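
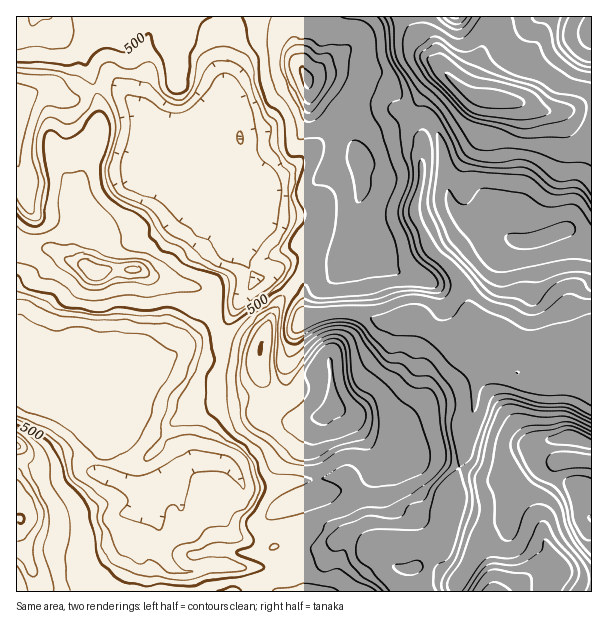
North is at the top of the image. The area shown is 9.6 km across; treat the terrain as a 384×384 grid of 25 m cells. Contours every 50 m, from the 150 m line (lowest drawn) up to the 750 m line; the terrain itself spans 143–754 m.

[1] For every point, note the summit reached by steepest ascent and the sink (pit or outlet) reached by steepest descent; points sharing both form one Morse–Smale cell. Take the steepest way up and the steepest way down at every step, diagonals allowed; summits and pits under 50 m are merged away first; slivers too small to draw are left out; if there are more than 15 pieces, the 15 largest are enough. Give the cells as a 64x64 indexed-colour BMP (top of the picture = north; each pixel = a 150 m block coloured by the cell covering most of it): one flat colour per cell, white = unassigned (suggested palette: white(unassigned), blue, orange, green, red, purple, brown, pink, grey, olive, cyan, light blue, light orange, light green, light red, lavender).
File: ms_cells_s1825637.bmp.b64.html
<image width="64" height="64" href="data:image/bmp;base64,Qk12CAAAAAAAAHYAAAAoAAAAQAAAAEAAAAABAAQAAAAAAAAIAAATCwAAEwsAABAAAAAAAAAA////ALR3HwAOf/8ALKAsACgn1gC9Z5QAS1aMAMJ34wB/f38AIr28AM++FwDox64AeLv/AIrfmACWmP8A1bDFAABmZmZmZmZmZmZmZjMzMzAREREREQAAAAAAAAAAAAAAAGZmZmZmZmZmZmZmMzMzMBEREREQAAAAAAAAAAAAAAAAZmZmZmZmZmYzZmYzMzMwERERERAAAAAAAAAAAAAAAAZmZmZmZmZmYzMzMzMzMzARERERAAAAAAAAAAAAAAAABmZmZmZmZmYzMzMzMzMzAREREREAAAAAAAAAAAAAAABmZmZmZmZmZjMzMzMzMzEREREREREREAAAAAAAAAAAAGZmZmZmZmZmMzMzMzMzMREREREREREREQAAAAAAAAAAZmZmZmZmZmYzMzMzMzMxERERERERERERAAAAAAAAAABmZmZmZmZmYzMzMzMzMzEREREREREREREAAAAAAAAAAGZmZmZmZmZjMzmZMzMzMREREREREREREQAAAAAAAAAAZmZmZmZmZmYzmZkzMzMzMRERERERERERu7u7uwAAAABmZmZmZmZmZjOZkzMzMzMzMwAAERERERG7u7u7sAAAAGZmZmZmaZmZmZkzMzMzMzMwAAABERERERu7u7u7AAAAZmZmZgmZmZmZmTMzMzMzMzAAAAARERERG7u7u7sAAAAAAAAACZmZmZmZMzMzMzMzMAAAABERERERu7u7uwAAAAAAAAAJmZmZmZkzMzMzMzMwAAAAERERERG7u7u7AAAAAAAAAACZmZmZmTMzMzMzMzAAAAEREREREbu7u7sAAAAAAAAACZmZmZmZMzMzMzMzMAAAERERERERu7u7u7u7uwAAAACZmZmZmZkzMzMzMzMzAAARERERERG7u7u7u7u7AAAACZmZmZmZmZMzMzMREREAARERERERERu7u7u7u7sAAJkJmZmZmZmZkzMzMRERERERERERERERG7u7u7u7uwAAmZmZmZmZmZkAAAAAEREREREREREREREbu7u7u7u7AACZmZmZmZmZkAAAAAAAERERERERERERERu7u7u7u7uQAJmZmZmZmZkAAAAAAAARERERERERERERG7u7u7uwAJkJmZmZmZmQAAAAAAAAABERERERERERERERu7sAAAAAmZmZmZmZiAAAAAAAAAAAERERERERERERERG7cAAAAACZmImZmIiIiIgAAAAAAAARERERERERERERzMd3AAAAAJmIiIiIiIiIiIiIAAAAAAERERERERERERzMx3d3AAAAiIiIiIiIiIiIiIiAAAAAAREREREREREczMzHd3d3AACIiIiIiIiIiIiIiFAAAAABERERERERHMzMzHd3d3d3B4iIiIiIiIiIiIiIVQAAAAAREREczMzMzMzHd3d3d3d3iIiIiIiIiIiIiIhVAAAAAMzMzMzMzMzMzHd3d3d3d3eIiIiIiIiIiIiIhVVQAAAAzMzMzMzMzMzMd3d3d3d3d4iIiIiIiIiIiIiFVVUAAADMzMzMzMzMzMx3d3d3d3d3iIiIiIiIiIiFVVVVVQAAAMzMzMzMzMzMx3d3d3d3d3eIiIiIiIiIVVVVVVVVIgAAzMzMzMzMzMzHd3d3d3d3d4iIiIVVVVVVVVVVVVUiIiIiIiLMzMzMzHd3d3d3d3d3iIiO5VVVVVVVVVVVUiIiIiAAIizMzMzHd3d3d3d3d3fu7u7lVVVVVVVVVVVSIiIiIAAALMzMzHd3d3d3d3d3d+7u7uVVVVVVVVVVVSIiIiIgAAAMzMzHd3d3d3RER3d07u7u7lVVVVVVVVVVIiIiIiAAAAAMzMd3d3dERERERETu7u7lVVVVVVVVVVUiIiIiAAAAAAAMd3d0RERERERERO7u7uVVVVVVVVVVUiIiAAAAAAAAAAB3d3RERERERERE7u7uVVVVVVVVVSIiIiIAAAAAAAAAAHd3RERERERERETu7u5VVVVVVVVVIiIiIgAAAAAAAAAAB3dERERERERERO7u7uVVVVVSIiIiIiIiAAAAAAAAAAAHd0RERERERERE7u7u5VVVVSIiIiIiIiIgAAAAAAAAAAd3RERERERERETu7u7uVVVVIiIiIiIiIiIgAAAAAAAAB3dERERERERERO7u7u5VVVUiIiIiIiIiIiIAAAAAAAAHdERERERERERE7u7u7lVVVSIiIiIiIiIiIiAAAAAAAAd0RERERERERETu7u7u5VVVUiIiIiIiIiIiIgAAAAAAB3RERERERERERO7u7u7lVVVVqiIiIiIiIiIiIAAAAAAHdERERERERERE7u7u7uVVVVqqqiIiIiIiIiIgAAAAAAdERERERERERETu7u7u5VVVqqqqoiIiIiIiIiIAAADQBERERERERE/0RO7u7u7lVVqqqqqqoiIiIiIiIt0N3d3URERERE//////AO4AAOVVqqqqqqqiIiIiIiLd3d3d3dRERP////////8AAAAACqqqqqqqqqIiIiIiLd3d3d3d3URA/////////wAAAACqqqqqqqqqoiIiIiLd3d3d3d3d1AAP////////AAAAAKqqqqqqqqqiIiIiIt3d3d3d3d3QAA////////8AAAAKqqqqqqqqqqoiIiIt3d3d3d3d3dAAAP///////wAAAAqqqqqqqqqqqiIiIi3d3d3d3d3dAAAA////////AAAKqqqqqqqqqqqqIiIiLd3d3d3d3d0AAAD///////8AAAqqqqqqqqqqqqoiIiIt3d3d3d3d0AAAAP///////wAAqqqgAACqAKqqqqIiIi3d3d3d3d3QAAAAD///////"/>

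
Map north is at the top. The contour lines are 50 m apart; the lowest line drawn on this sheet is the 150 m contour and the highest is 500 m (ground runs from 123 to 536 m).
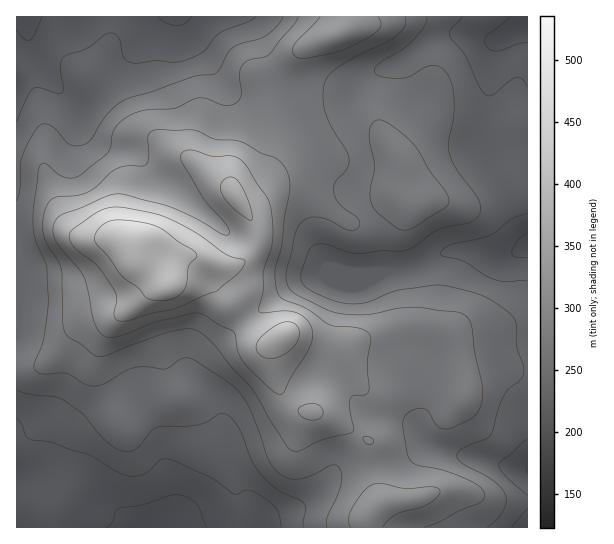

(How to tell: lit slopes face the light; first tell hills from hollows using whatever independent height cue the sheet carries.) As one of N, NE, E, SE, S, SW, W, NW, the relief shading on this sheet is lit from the N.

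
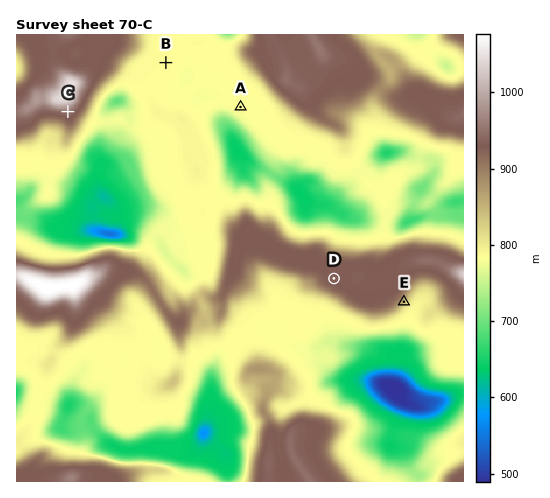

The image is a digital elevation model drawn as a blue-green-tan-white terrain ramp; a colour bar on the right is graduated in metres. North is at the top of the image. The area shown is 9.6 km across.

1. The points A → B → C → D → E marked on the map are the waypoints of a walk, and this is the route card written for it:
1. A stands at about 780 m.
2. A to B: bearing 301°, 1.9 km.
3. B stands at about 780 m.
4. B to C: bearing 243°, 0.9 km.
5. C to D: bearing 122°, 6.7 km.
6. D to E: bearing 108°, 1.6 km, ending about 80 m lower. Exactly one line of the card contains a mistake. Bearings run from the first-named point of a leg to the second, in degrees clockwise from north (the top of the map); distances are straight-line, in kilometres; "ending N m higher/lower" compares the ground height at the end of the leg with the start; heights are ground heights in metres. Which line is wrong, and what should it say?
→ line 4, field distance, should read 2.3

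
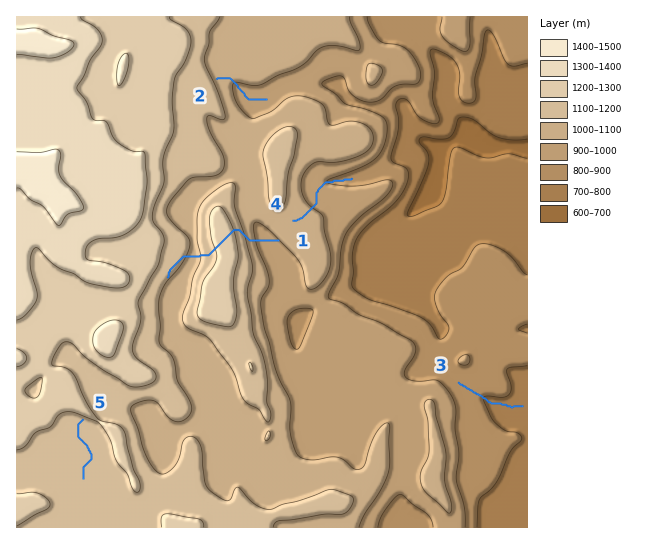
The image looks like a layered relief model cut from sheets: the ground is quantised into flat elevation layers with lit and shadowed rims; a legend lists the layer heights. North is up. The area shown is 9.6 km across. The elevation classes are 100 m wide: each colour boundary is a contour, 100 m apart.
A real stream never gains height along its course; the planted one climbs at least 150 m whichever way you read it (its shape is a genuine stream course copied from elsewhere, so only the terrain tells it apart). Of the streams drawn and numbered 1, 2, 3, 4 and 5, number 1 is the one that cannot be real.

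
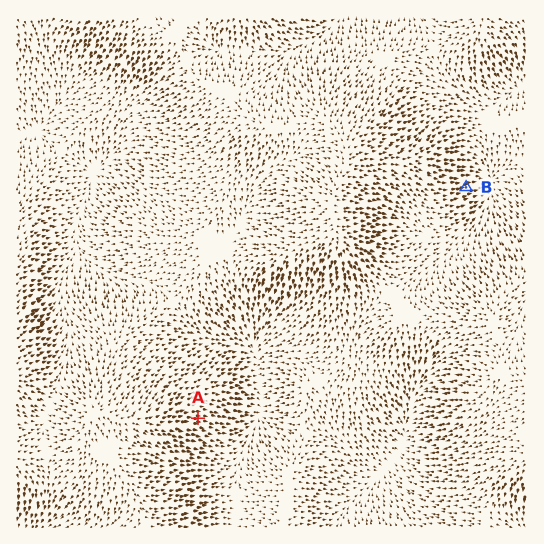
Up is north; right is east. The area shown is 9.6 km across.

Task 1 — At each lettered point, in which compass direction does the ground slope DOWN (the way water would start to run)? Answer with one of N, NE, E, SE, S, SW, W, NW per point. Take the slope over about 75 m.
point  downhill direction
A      E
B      E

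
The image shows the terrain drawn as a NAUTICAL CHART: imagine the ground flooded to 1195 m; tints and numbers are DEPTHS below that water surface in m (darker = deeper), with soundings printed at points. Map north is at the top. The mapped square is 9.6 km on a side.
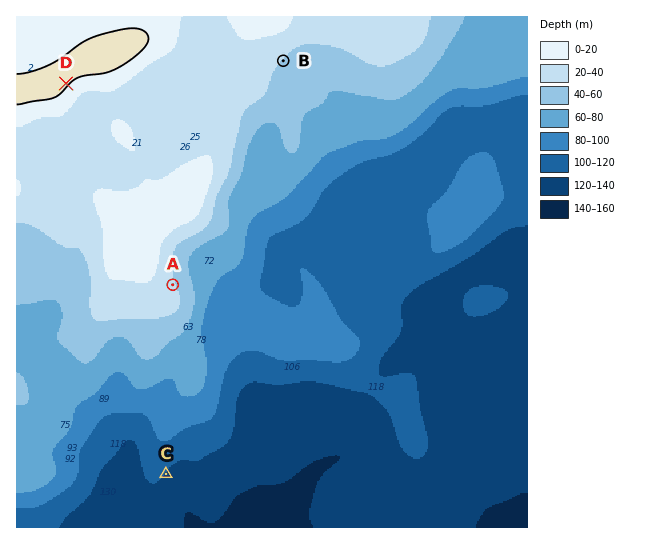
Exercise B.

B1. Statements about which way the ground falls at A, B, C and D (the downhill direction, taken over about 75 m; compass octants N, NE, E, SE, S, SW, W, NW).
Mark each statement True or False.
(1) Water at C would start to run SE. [True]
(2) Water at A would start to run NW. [False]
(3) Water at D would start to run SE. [True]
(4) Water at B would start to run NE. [False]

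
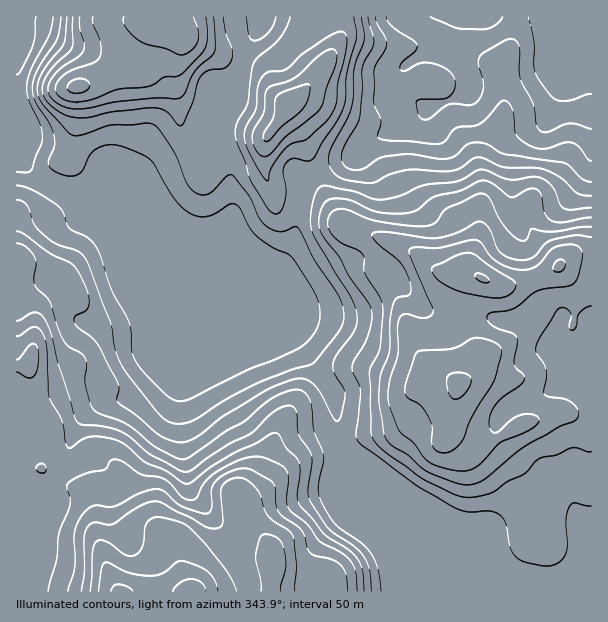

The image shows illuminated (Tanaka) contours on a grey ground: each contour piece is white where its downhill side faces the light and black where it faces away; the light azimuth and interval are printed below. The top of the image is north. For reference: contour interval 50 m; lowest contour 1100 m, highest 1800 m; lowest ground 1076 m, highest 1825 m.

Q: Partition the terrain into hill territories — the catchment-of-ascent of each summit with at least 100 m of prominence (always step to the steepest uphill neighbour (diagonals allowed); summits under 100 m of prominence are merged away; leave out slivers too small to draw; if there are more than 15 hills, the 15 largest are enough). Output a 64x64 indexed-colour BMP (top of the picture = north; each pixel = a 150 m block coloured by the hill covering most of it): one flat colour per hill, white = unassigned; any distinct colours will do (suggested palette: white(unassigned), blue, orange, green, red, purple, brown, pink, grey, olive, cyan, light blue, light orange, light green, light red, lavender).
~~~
<image width="64" height="64" href="data:image/bmp;base64,Qk12CAAAAAAAAHYAAAAoAAAAQAAAAEAAAAABAAQAAAAAAAAIAAATCwAAEwsAABAAAAAAAAAA////ALR3HwAOf/8ALKAsACgn1gC9Z5QAS1aMAMJ34wB/f38AIr28AM++FwDox64AeLv/AIrfmACWmP8A1bDFACIiIiIiIiIiIiIiIiIiIiIiIiIiIiERERERERERERERIiIiIiIiIiIiIiIiIiIiIiIiIiIiEREREREREREREREiIiIiIiIiIiIiIiIiIiIiIiIiIiIRERERERERERERESIiIiIiIiIiIiIiIiIiIiIiIiIiIhERERERERERERERIiIiIiIiIiIiIiIiIiIiIiIiIiIhEREREREREREREREiIiIiIiIiIiIiIiIiIiIiIiIiIiERERERERERERERESIiIiIiIiIiIiIiIiIiIiIiIiIiIRERERERERERERERIiIiIiIiIiIiIiIiIiIiIiIiIiIREREREREREREREREiIiIiIiIiIiIiIiIiIiIiIiIiIhERERERERERERERESIiIiIiIiIiIiIiIiIiIiIiIiIhERERERERERERERERIiIiIiIiIiIiIiIiIiIiIiIiIiEREREREREREREREREiIiIiIiIiIiIiIiIiIiIiIiIiERERERERERERERERESIiIiIiIiIiIiIiIiIiIiIiIiIRERERERERERERERERIiIiIiIiIiIiIiIiIiIiIiIiIhEREREREREREREREREiIiIiIiIiIiIiIiIiIiIiIiIhERERERERERERERERESIiIiIiIiIiIiIiIiIiIiIiIhERERERERERERERERERIiIiIiIiIiIiIiIiIiIiIiIiEREREREREREREREREREiIiIiIiIiIiIiIiIiIiIiIiIRERERERERERERERERESIiIiIiIiIiIiIiIiIiIiIiIhERERERERERERERERERIiIiIiIiIiIiIiIiIiIiIiIiEREREREREREREREREREiIiIiIiIiIiIiIiIiIiIiIiERERERERERERERERERESIiIiIiIiIiIiIiIiIiIiIiIRERERERERERERERERERIiIiIiIiIiIiIiIiIiIiIiIhEREREREREREREREREREiIiIiIiIiIiIiIiIiIiIiIhERERERERERERERERERESIiIiIiIiIiIiIiIiIiIiIiERERERERERERERERERERIiIiIiIiIiIiIiIiIiIiIiEREREREREREREREREREREiIiIiIiIiIiIiIiIiIiIiERERERERERERERERERERESIiIiIiIiIiIiIiIiIiIiIRERERERERERERERERERERIiIiIiIiIiIiIiIiIiIiIREREREREREREREREREREREiIiIiIiIiIiIiIiIiIiIRERERERERERERERERERERESIiIiIiIiIiIjMyIiIiERERERERERERERERERERERERIiIiIiIiIiIjMzIiIiIREREREREREREREREREREREREiIiIiIiIiIiMzMyIiIhERERERERERERERERERERERESIiIiIiIiIiMzMzIiIhERERERERERERERERERERERERIiIiIiIiIiIzMzMiIiEREREREREREREREREREREREREiIiIiIiIiIzMzMyIiJBERERERERERERERERERERERESIiIiIiIiIzMzMzIiJEQRERERERERERERERERERERERIiIiIiIiIzMzMzM0REREEREREREREREREREREREREREiIiIiIiIzMzMzMzNERERBERERERERERERERERERERESIiIiIiIzMzMzMzM0REREERERERERERERERERERERERIiIiIiIzMzMzMzMzREREQREREREREREREREREREREREiIiIiIzMzMzMzMzNERERBERERERERERERERERERERESIiIiIzMzMzMzMzM0REREERERERERERERERERERERERIiIiIzMzMzMzMzMzREREQREREREREREREREREREREREiIiIzMzMzMzMzMzNERERBERERERERERERERERERERESIiMzMzMzMzMzMzM0REREQRERERERERERERERERERERIjMzMzMzMzMzMzMzREREREEREREREREREREREREREREjMzMzMzMzMzMzMzNEREREREQRERERERERERERERERESMzMzMzMzMzMzMzNEREREREREQRERERERERERERERERMzMzMzMzMzMzMzM0REREREREREEREREREREREREREREzMzMzMzMzMzMzM0RERERERERERBERERERERERERERETMzMzMzMzMzMzMzRERERERERERERBERERERERERERERMzMzMzMzMzMzMzM0RERERERERERERBEREREREREREREzMzMzMzMzMzMzMzRERERERERERERERBERERERERERETMzMzMzMzMzMzMzNERERERERERERERCIhERERERERERMzMzMzMzMzMzMzMzRERERERERERERCIiIhEREREREREzMzMzMzMzMzMzMzNERERERERERERCIiIiIRERERERETMzMzMzMzMzMzMzMzREREREREREREIiIiIiIhERESIhMzMzMzMzMzMzMzMzNEREREREREREQiIiIiIiIiIiIiIzMzMzMzMzMzMzMzM0REREREREREREQiIiIiIiIiIiIjMzMzMzMzMzMzMzMzNEREREREREREREQiIiIiIiIiIiMzMzMzMzMzMzMzMzM0REREREREREREREIiIiIiIiIiIzMzMzMzMzMzMzMzMzNERERERERERERERCIiIiIiIiIjMzMzMzMzMzMzMzMzM0REREREREREREREIiIiIiIiIi"/>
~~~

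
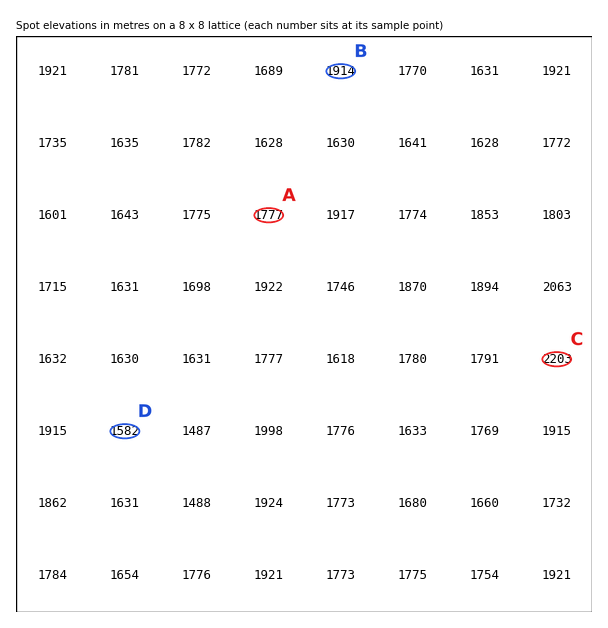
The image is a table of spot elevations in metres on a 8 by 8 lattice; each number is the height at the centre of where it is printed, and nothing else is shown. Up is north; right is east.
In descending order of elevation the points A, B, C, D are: C B A D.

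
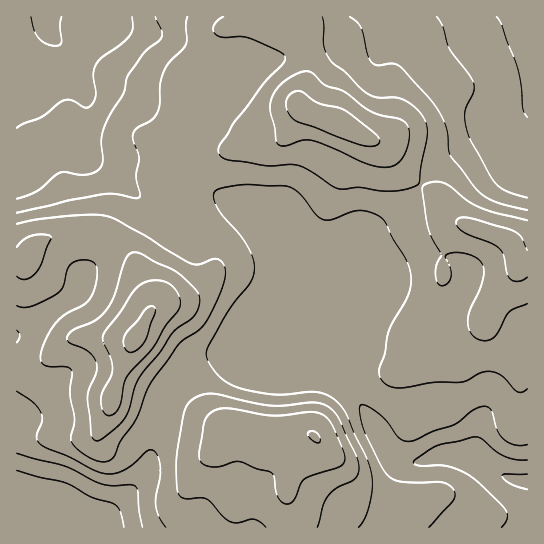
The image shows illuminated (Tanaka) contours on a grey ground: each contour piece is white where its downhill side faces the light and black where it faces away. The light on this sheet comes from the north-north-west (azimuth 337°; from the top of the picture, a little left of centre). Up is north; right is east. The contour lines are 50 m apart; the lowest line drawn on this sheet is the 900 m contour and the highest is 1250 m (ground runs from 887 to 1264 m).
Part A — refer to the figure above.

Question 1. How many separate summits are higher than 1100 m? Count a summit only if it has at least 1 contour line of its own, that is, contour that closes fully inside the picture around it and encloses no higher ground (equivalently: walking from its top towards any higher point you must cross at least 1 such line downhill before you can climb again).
3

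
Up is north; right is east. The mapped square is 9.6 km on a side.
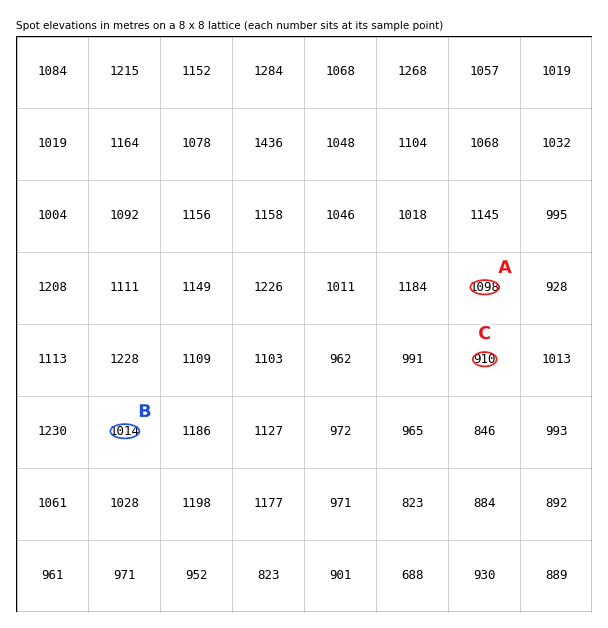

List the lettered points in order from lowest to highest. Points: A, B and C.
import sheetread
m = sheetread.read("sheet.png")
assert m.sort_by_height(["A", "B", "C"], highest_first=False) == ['C', 'B', 'A']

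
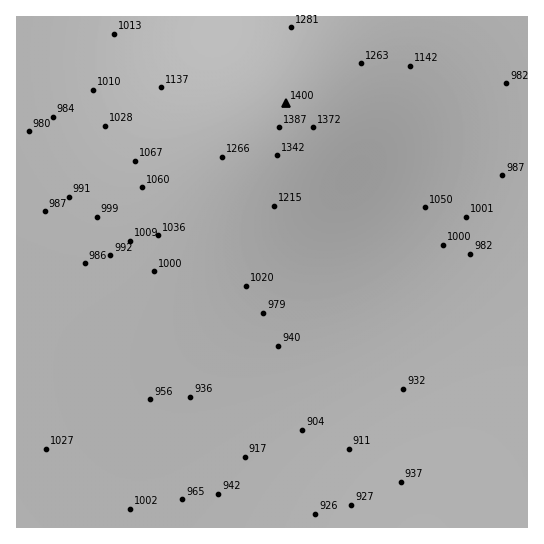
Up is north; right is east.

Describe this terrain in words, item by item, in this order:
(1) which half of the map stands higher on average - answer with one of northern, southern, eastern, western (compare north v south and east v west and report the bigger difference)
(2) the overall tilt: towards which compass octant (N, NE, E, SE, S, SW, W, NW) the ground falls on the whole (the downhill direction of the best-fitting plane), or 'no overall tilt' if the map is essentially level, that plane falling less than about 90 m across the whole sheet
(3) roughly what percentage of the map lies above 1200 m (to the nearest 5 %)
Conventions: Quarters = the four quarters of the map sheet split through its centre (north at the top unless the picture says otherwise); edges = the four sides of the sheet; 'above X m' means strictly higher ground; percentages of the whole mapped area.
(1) Taken as a whole, the northern half is higher than the southern.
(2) Overall the map slopes down towards the south.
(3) Ground above 1200 m makes up about 15 % of the sheet.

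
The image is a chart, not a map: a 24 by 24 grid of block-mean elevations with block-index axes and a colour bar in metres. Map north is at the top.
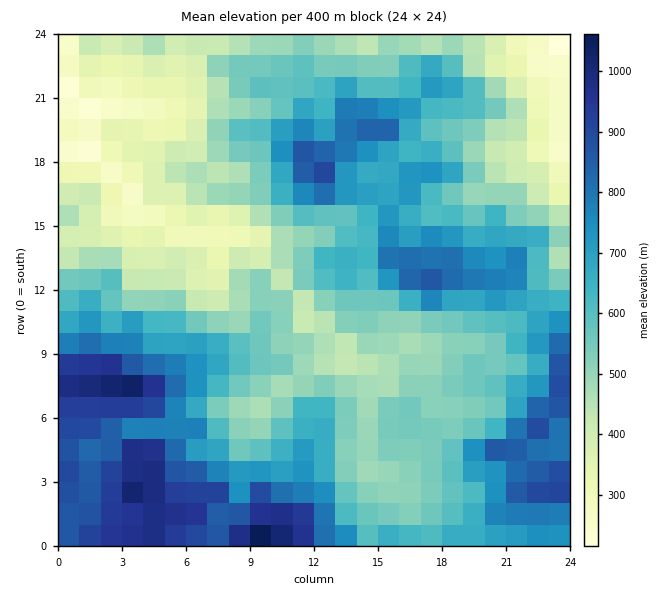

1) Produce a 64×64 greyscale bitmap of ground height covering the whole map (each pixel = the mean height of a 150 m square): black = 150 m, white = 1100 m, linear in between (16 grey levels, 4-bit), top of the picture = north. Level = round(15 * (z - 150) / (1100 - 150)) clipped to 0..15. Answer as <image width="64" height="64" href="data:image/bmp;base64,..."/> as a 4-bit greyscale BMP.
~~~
<image width="64" height="64" href="data:image/bmp;base64,Qk12CAAAAAAAAHYAAAAoAAAAQAAAAEAAAAABAAQAAAAAAAAIAAATCwAAEwsAABAAAAAAAAAAAAAAABEREQAiIiIAMzMzAERERABVVVUAZmZmAHd3dwCIiIgAmZmZAKqqqgC7u7sAzMzMAN3d3QDu7u4A////AMvM3d3d3d3czLzN3u/u3ty7uph3eJmYiJmIiIiZmZmZy7zN3d3d3czMu7zd7/7d3KqqqHeJh3d3iHiZmZmaqZnLu83dzd3dzMy7q83u7t3cuZmXeId2ZmeHeJmpmaqqmbu7zNzN3d3d3cu6zN3u3N26iId3dmZmZ4d4maqqqqqqvLvMzN3d3d3dzLq8zN3LzcqXdndmZmZnd3eJqqqqqqrMu8zN3u7t3d3cypu83Lq8ypdmZmZmZmd3d4iru7u8y8y7vM3u7dzMzN3KirzLqau6h2ZmZmZmZnd3eJu7vMzMzLu8ze7t3My73bmbzLqZmpiHZmZlVmZmZ3iImrzMzMzMy7zM3e7cy7zcqKu6qpiamHZlZVVmZmZneIiau7zMzMzLvMzd3tzKvMqYmZmZiJqYdmVVZmZmZneImZqru7vMzMurzN3u3LqqmHeHd4iImZh2ZVZmZmZmd4mrqaqqq7vLu6q83e7ty4iIh2Z3d4mZmHZlVmZmZmZniby7qqqqqsu7uqzd3cypiaqYZneIiZmYdmVWZmZmZmd4q8zMu6qqzLvLq7u6qZmrqYdmZniImJh2ZlZmZmZmZneJqrzMuqrMzMy6qZmqq7qYdmVWZ3iImHZmVmZmZmZmZneIq8zLqszMzMupu7qqqYdmZVVWd4iYdmVWZmZmZmZmZneJvMuqzMzNy6vMu6mIdmZVVVZ4iIh2ZVVnd3ZmZmZmZ4mrzLrMzM3czdzLqZl2ZVVVVWeIiHZmVWZmZmZmZmZniaq8u9zd3dze7cupqXZmZVVVVneHZmZlVmZmZmZmZmeJmqzM3d3e7e/ty6qpiHZmZlVVZ3ZmZlVVZmZmZmZmd4mZq8ze7e7u7u3cuqmYh3ZmZlVVZlVVVVVmZmZmZ3d3iIiave3d7u3dzMy7qpmId3dmZVVVVVVEVWZmZmZnd3d3eJrN3M3d3cu7qqqpmId3d3dmVVREREVVVWZVZmd2Zmd4m7zLvMvNuqqZmZmZmHdmZ3ZlVVVEVVVVVVVmZmZmZ3eKvLu7uqy6mpiZqZmYh3ZmZmZlVEVWZVVVVWZmZmd4iJq7qqqqmrqZiImZiId3dmZVZlVERVZlVVVVZmZmZ4iZqrqZmqmJqpiHiYd3dmZ3ZmVVRFVVZmVVZmZmZmZneImaupmaqIiamHeIdmZmVmd2ZUREVmZmZlVmZmZmZ3d3iJmpiImYeIiZdnh2VVVWZnZVREVmZmZmZmZnd3d3h3eImZmIiYd3d3d2d2VVVFVmZmRFVWZmZmZmZ3iHeIiIiIiImHh4h2ZmVmVmVEREVVZmZEVmZmd2ZmeJmpiIiJmYiIiId3eYdlVFVWVENEVWZmZURWZ3d3Z3iazLqZmZqqmYh4dndoiHVERURDMzRFZmZURmd3h3d4irvMy7qqqqqZh3dmd2eIZURFREQzM0VmZURXd3iIh3mbu7u7u6qqqqmHZmVmVndlQ0VVREMzRWZURWd3iJiHiau6q7qqqqqqqXZlVVVWZlRDREREQzNEVUNWZ3eJmIiKu7qquqqpmpqqhlVURFVVRDMzRDMzIzRENFVVZ4iIiIm7u6q7uqmZmaqHZURERERDMzMzIzMjMzMzREVnd3h3ibuqmrupmZmYqpdlVDNEMzMzMzIiIiMzIjRVVVVmeHeJqpmKupiImJiKmHZVQzMzMzMzIjMiIiIjNWZmZVZ3d4mpiImph3iIiHiXZlVEMyIiIzMjMzIiIjNFVWZ2Znd3iZqIeJmHd4h3Z3ZmRVVEMiIiIiM0MzM0RFZmd4h2Z3iJmod3eHdniIdlVlVFVVRDISIjMjREREVVZ3iYmYh3iJmZmHd3dmZ3h2VEVTRFVEMhEjQzNEVVZmZniamqqpmZmImpd3ZmVWZnZUMzM0REMyEjRENEVmZmZWZ4qqu7qZmIiZmIh2ZlVVVWVDIjM0MyESMzREVmVVVVZniqu8uZiIiJmpmIh2ZVVURUMiMyMxEiIzREVlREVVZniKu8y5mIiImaqpmXdlVVREQzIyIiEjMzNEVVRFVVVmiZq8zLmYiIiJmamZh2VEQzMzMjIRESMzM0RVREVWZmaJm8zMupmImIiJmIiHVEREMyIiIREiIzMzNEQ0RWZ2Zomry7qrqqqYiIiId3ZUVEQzIiESISMzMzMzMzRFZ3d3iaq7qqq7upmYh4dmZVVEVUMiISMRIzMzMzMzNEVnd3eJqqqpmruqu6iHd2Z3ZUVVQyIiMhEzMzMyIjMzRWd3d3iZmYiau7vMuXd2d3dVVVRDMyEiEjMzMzIiIjNGZmd3d4iZiJq7u7q5h3d3h1VmVEMiETIRIiIiIiIzM0VVVVZmeJmHmruqmaqIh3d3d3ZVQyEiMRERERIiMjMzNEVVZmZ3iYeKmZmYmpiHeIiHdmVDISMhEiIhIjMzMzM0VWZnZmd4h4mYiIiImZiIiId2VDMxIyESMyIjMzMzM0VWZ3d3d3eHeZh3d3d5mZmIdlRDMiITESMzMzMzMzMzRWd3d3h3d3d4iHZmZnipmYdUQzMiIhMTMzMzMzMzMzNFZ3d3d3d3dmZ3dmZniZmIdUQzMyIRIxNDMzMzNEMzM1ZmZmZmZndmZmZlVniHiHZlRDMzMyEiE0QzMzNERDNEVlVVZmZmZmZlVVVnd2ZmVlREMzMzIRISREQzREVUREVVRFVVVVZmZVVVVVZ2VFVVVERDIiIhEhE1VERVVlVERUM0VVVVVWZlVVRERFREVVZlVUMzIhEB"/>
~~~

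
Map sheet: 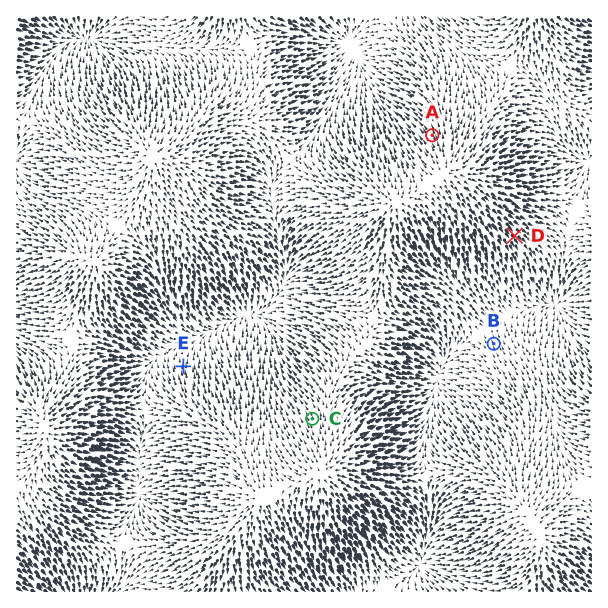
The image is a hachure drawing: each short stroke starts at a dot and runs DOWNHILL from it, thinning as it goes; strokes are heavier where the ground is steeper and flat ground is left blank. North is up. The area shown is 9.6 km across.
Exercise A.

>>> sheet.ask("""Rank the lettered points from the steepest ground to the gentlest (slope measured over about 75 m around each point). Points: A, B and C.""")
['A', 'C', 'B']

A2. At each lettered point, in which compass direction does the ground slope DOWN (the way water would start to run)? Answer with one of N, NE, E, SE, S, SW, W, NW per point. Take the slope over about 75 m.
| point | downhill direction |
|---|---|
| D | SE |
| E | N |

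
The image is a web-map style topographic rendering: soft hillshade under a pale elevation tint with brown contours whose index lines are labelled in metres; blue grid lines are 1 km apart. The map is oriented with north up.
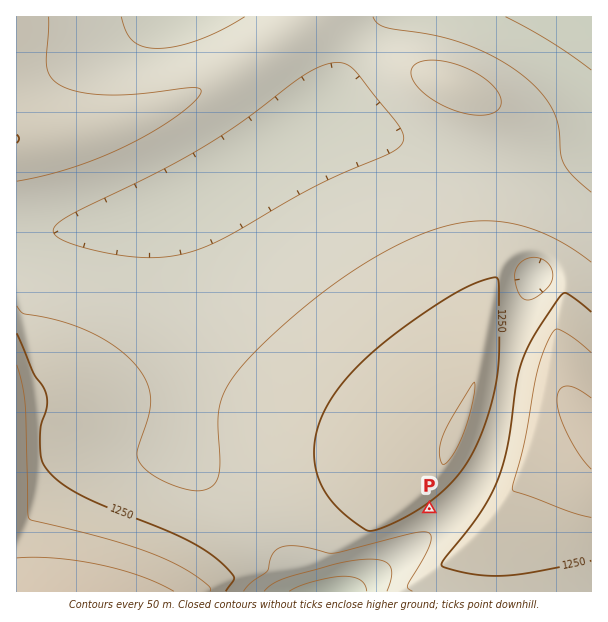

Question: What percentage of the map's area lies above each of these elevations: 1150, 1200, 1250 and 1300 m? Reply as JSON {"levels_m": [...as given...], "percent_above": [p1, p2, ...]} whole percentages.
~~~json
{"levels_m": [1150, 1200, 1250, 1300], "percent_above": [86, 51, 22, 7]}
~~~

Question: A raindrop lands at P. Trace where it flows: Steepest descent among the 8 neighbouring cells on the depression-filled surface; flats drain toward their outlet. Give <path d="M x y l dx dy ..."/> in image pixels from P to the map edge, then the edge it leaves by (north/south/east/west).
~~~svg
<path d="M429 509l6 6 0 12-30 30-1 0-6 6-2 0-4 4-2 0-4 5-2 0-4 4-2 0-4 5-2 0-4 4-2 0-7 6"/>
exit: south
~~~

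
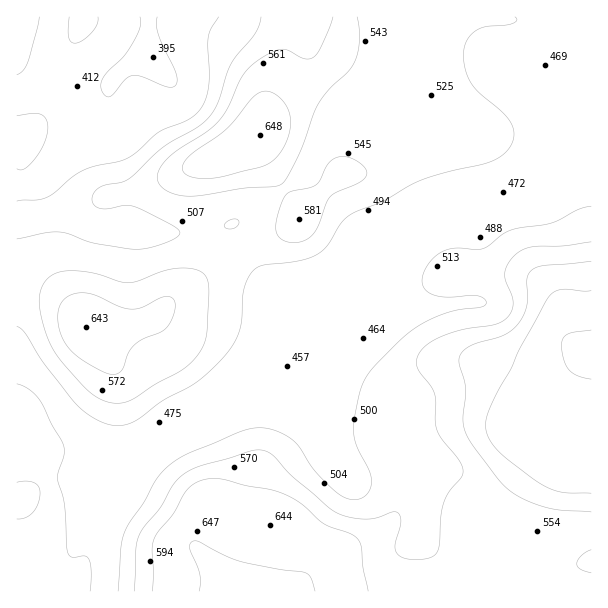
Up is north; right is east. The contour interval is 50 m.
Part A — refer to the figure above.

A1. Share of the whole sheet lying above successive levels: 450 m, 90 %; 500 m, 60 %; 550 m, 34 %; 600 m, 16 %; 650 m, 6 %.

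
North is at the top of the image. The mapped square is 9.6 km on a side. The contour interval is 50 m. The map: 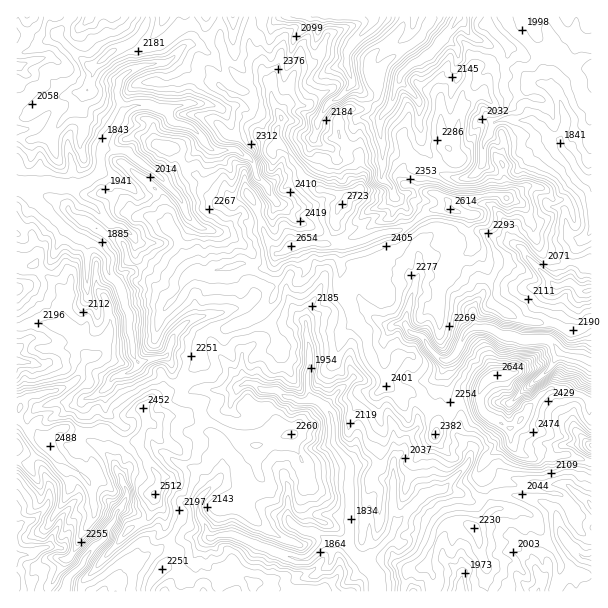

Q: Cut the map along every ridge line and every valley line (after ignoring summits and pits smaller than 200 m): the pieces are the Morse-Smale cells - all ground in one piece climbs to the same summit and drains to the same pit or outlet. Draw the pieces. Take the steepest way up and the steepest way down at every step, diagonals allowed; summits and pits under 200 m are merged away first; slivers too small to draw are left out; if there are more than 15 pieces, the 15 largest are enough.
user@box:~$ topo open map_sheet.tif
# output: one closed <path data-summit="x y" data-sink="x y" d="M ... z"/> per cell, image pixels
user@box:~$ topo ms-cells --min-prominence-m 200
<path data-summit="342 204" data-sink="17 186" d="M251 16l-235 1 0 271 11-2 17 6 16 10 11 4 6 0 12-8 10 14 12 0 14-5 5 10 0 18 3 9 0 10 3 6 5 2 12-4 14-2 5 9 2 10 6 9 20-24-1-16 3-9 13-7 13 0 30-14 13-12 5-9 0-38 14-8 10-3 26 0 8-11 0-12 3-11 7-9 0-3-8-5-22-6-13-13-13-22-10-9-1-14 5-12-10-16-1-17-6-7-5-14-10-15z"/><path data-summit="342 204" data-sink="377 591" d="M315 242l-21 4-18 9 0 38-5 9-13 12-30 14-18 2-6 2-4 6 0 22-14 15-5 9 7 7 50-2-6 9-2 9-13 27 6 15-1 25-5 8-17 15-2 6 1 13 6 8 5 13-22-1-15 6-3 3 2 7-3 6-18 24-3 9 338 1 1-23-7-18 0-9-5-15 18-18-1-5-4-6-14 4-15-9-14-4 23-25 2-8 0-10-13-12 5-15-9-9-14 12-2 6-1-8-3-4-20-22-15-2-12-6 0-8-12-13-4-9-3-18-11-15-14-30 0-47-4-2z"/><path data-summit="342 204" data-sink="591 180" d="M591 16l-103 0-1 7 3 4 20 21-4 9-14 11-10 25-20 15-6 32-6 7 0 9-15 10-16-2-12 5-4 5 0 8 20 10 12 1 14 9 37-8 12 0 21 8 9 11 6 14 0 7 9 20 17 8 15 0 10 3 6-1z"/><path data-summit="342 204" data-sink="591 362" d="M449 208l-18 2-20 14-12 6-15 2-30 12-12 2-2 9 2 38 14 30 11 15 1 13 6 14 12 13 1 8 11 6 15 2 14 14 9 12 1 8 2-6 13-11-6-10 0-23-2-6 1-10 12-9 7-18 9-7 16 0 11 6 12 2 10 4 27 0 15 15 28 5-1-34-22 5-14-7-27-2-21-8-15-11 0-16-5-20-6-13-6-6 0-6-6-9 1-17z"/><path data-summit="342 204" data-sink="459 17" d="M486 16l-55 0-1 7-8 12-8 8-18 11-11 9-7 17 0 16-15 13-16 0-5 4-4 4 0 18 13 16 9 4 2 24-2 10-7 5-5 0-10 13-4 14 2 7-9 16 27 0 30-12 15-2 12-6 20-14 12 0 5-3 0-6-7-5-36-12-2-2 0-8 4-5 12-5 16 2 15-10 0-9 6-7 6-32 20-15 10-25 14-11 4-9-20-21z"/><path data-summit="155 494" data-sink="17 186" d="M27 286l-11 4 0 171 7 1 6 4 7-11 13-12 0-6 8-9 11 0 6 4 21 0 9-4 16 12 18 0 8-17-2-16 8-9 10-2 19-12-7-9-2-10-4-8-15 1-12 4-5-2-3-6 0-10-3-9 0-18-5-10-14 5-12 0-10-14-12 8-6 0-11-4-10-7z"/><path data-summit="155 494" data-sink="17 584" d="M104 428l-9 4-21 0-6-4-11 0-8 9 0 6-13 12-7 11-6-4-7 0 0 93 16-1 13-7 14 0 22 12 3 4-17 18-1 11 50 0 5-11 0-6 8-9 40-23-5-9 0-19-10-18 4-12-1-11-15-21-5-13-17 0z"/><path data-summit="342 204" data-sink="374 17" d="M429 16l-177 1-2 31 10 15 2 8 9 13 1 17 10 16-5 12 0 11 11 12 13 22 13 13 22 6 9 6 3-5 5 0 7-5 2-10-2-24-9-4-11-13-2-21 9-8 16 0 15-13 0-16 7-17 11-9 18-11 8-8 8-12z"/><path data-summit="342 204" data-sink="591 558" d="M591 462l-3 3-4 8 0 9-6 12-14-10-12 0-5 5-2 15-32-10-21 0-4 3 5 12-18 18 5 15 0 9 7 18-1 18 2 5 104-1z"/><path data-summit="342 204" data-sink="587 291" d="M498 194l-12 0-38 9 2 7 20 6-1 17 6 9 0 6 6 6 6 13 5 20 0 16 15 11 21 8 27 2 14 7 22-5 1-62-32-2-17-8-9-20 0-7-10-20-5-5z"/><path data-summit="155 494" data-sink="377 591" d="M182 385l-20 11-10 2-8 9 2 16-8 18 4 12 16 24 0 8-4 12 9 13 1 24 6 10 18-8 22 1-4-4 0-6-7-11-1-13 2-6 17-15 5-8 1-25-6-15 6-9 1-9 14-27-50 2z"/><path data-summit="495 375" data-sink="591 362" d="M489 328l-19 2-6 5-7 18-12 9-1 10 2 6 0 23 6 8 9-9 18-4 3 15 6 5 22 12 8-4 8-10 3-7 22-19 16 2 15 6 8 7 2-1-1-41-27-6-15-15-27 0-10-4-12-2z"/><path data-summit="495 375" data-sink="591 446" d="M555 388l-4 0-8 4-14 15-11 16-7 5 0 15 10 11 7 3 6-3 9 0 6 3 17-3 22 8 4-10 0-48-10-8-15-6z"/><path data-summit="495 375" data-sink="591 558" d="M512 444l-21 10-7 7-4 9 0 7 4 6 4 13 25-2 32 10 2-15 5-5 12 0 14 10 6-12 0-9 4-11-22-8-9 3-23-3-6 3-7-3z"/><path data-summit="495 375" data-sink="377 591" d="M479 396l-18 4-9 10 10 9-5 15 13 12 0 10-2 8-23 24 1 2 13 3 15 9 14-5-4-14-4-6 0-7 4-9 13-11 14-7 0-14-23-13-6-5z"/>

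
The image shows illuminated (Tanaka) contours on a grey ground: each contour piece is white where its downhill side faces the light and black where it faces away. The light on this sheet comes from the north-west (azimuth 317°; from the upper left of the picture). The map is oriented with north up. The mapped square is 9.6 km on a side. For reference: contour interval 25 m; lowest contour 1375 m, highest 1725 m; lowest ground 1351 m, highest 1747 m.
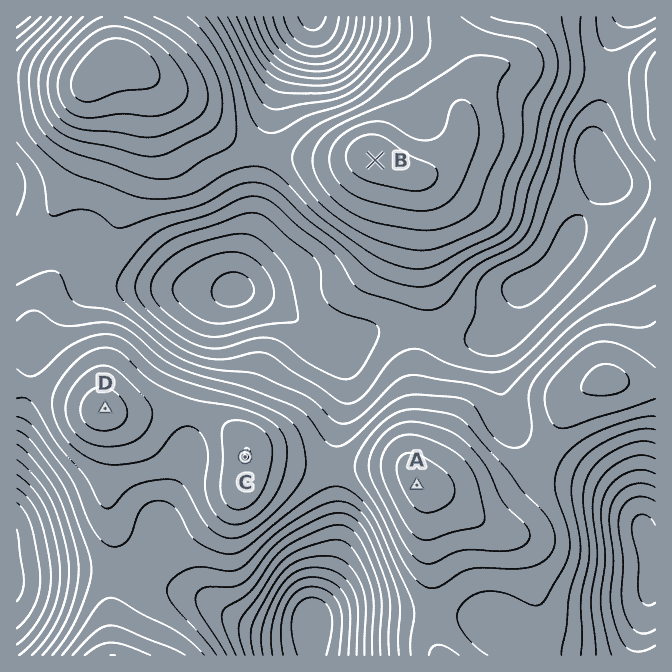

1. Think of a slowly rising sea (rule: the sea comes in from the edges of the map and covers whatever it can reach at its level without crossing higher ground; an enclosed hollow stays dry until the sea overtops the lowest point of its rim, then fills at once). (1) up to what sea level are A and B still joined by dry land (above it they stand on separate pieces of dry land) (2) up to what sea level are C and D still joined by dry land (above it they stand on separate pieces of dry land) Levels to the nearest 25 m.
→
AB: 1575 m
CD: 1650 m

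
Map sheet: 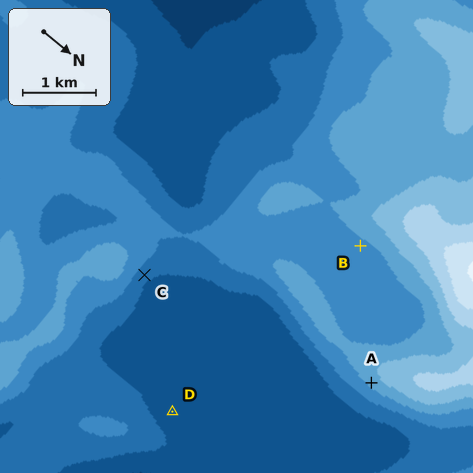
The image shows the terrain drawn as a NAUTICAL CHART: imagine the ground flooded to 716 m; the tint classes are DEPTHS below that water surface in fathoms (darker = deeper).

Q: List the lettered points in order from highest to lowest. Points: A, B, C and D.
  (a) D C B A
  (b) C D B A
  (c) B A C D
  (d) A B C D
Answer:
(d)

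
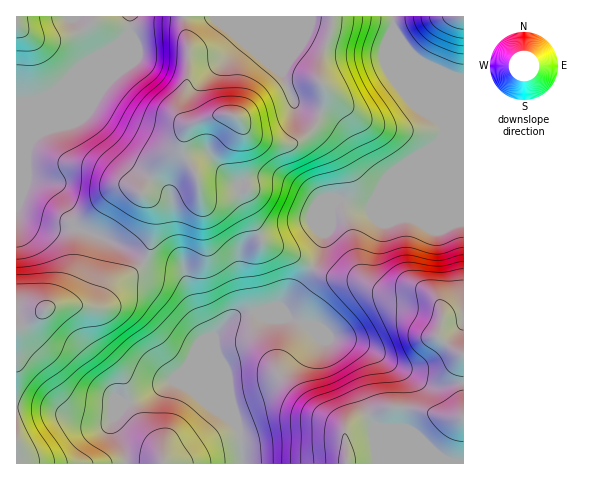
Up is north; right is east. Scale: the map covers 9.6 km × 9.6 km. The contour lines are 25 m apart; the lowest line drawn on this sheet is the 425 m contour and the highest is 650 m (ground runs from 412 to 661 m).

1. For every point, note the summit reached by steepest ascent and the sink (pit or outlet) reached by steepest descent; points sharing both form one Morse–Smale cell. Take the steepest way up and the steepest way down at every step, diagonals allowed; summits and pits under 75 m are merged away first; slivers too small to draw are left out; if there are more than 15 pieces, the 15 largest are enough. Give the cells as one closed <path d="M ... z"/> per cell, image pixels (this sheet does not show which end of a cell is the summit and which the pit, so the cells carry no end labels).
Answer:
<path d="M392 16l-261 0-2 17-28 23-32 31-28 12-25 3 1 111 7 6 21 8 32 1 26 10 50 28 27 4 5 7 10 30 34 82-1-8-12-32-2-13 4-4 13-14 7-3 11-3 20 0 12-4 34-44 7-16 1-12 8-19 2-13 8-5 29 8 54-56 10-5 9-10 0-12-22-54-6-13-19-23z"/><path d="M416 57l28 70-2 11-8 8-10 5-54 56-29-8-8 5-2 13-8 19-1 12-7 16-34 44-12 4-20 0-11 3-7 3-17 18 3 18 11 27 3 19 9 32 3 32 221-1 0-385-24-6z"/><path d="M17 211l0 253 108 0-2-17-10-21 1-9 12-14 26-10 19-12 11 3 12 5 24 24 20 13-8-36-35-83-10-30-5-7-27-4-50-28-26-10-25 0-16-3-12-6z"/><path d="M175 381l-4 0-19 12-26 10-12 14-1 9 10 21 3 16 116 1-1-26-2-10-9-8-12-7-24-24z"/><path d="M130 16l-113 0-1 85 15 0 10-2 28-12 32-31 28-23z"/><path d="M463 16l-70 0 0 9 11 21 14 13 22 13 23 6z"/>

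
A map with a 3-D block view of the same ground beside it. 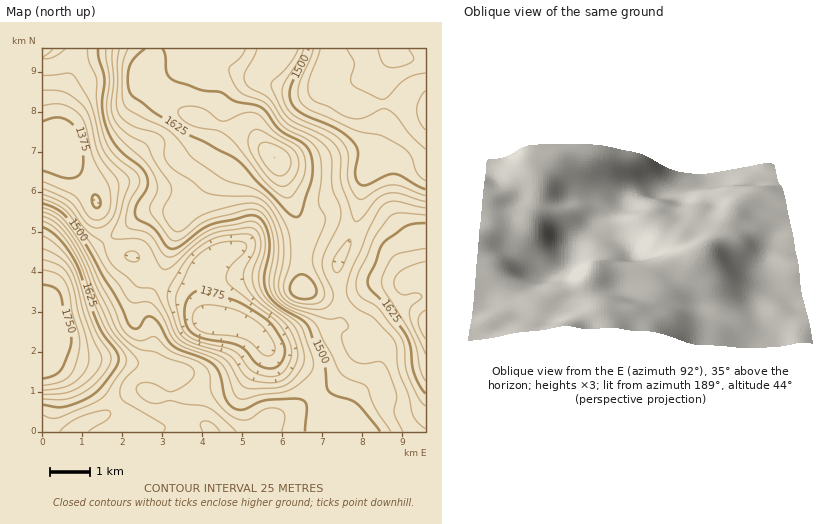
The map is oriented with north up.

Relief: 1330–1770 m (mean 1535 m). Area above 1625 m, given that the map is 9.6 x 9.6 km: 16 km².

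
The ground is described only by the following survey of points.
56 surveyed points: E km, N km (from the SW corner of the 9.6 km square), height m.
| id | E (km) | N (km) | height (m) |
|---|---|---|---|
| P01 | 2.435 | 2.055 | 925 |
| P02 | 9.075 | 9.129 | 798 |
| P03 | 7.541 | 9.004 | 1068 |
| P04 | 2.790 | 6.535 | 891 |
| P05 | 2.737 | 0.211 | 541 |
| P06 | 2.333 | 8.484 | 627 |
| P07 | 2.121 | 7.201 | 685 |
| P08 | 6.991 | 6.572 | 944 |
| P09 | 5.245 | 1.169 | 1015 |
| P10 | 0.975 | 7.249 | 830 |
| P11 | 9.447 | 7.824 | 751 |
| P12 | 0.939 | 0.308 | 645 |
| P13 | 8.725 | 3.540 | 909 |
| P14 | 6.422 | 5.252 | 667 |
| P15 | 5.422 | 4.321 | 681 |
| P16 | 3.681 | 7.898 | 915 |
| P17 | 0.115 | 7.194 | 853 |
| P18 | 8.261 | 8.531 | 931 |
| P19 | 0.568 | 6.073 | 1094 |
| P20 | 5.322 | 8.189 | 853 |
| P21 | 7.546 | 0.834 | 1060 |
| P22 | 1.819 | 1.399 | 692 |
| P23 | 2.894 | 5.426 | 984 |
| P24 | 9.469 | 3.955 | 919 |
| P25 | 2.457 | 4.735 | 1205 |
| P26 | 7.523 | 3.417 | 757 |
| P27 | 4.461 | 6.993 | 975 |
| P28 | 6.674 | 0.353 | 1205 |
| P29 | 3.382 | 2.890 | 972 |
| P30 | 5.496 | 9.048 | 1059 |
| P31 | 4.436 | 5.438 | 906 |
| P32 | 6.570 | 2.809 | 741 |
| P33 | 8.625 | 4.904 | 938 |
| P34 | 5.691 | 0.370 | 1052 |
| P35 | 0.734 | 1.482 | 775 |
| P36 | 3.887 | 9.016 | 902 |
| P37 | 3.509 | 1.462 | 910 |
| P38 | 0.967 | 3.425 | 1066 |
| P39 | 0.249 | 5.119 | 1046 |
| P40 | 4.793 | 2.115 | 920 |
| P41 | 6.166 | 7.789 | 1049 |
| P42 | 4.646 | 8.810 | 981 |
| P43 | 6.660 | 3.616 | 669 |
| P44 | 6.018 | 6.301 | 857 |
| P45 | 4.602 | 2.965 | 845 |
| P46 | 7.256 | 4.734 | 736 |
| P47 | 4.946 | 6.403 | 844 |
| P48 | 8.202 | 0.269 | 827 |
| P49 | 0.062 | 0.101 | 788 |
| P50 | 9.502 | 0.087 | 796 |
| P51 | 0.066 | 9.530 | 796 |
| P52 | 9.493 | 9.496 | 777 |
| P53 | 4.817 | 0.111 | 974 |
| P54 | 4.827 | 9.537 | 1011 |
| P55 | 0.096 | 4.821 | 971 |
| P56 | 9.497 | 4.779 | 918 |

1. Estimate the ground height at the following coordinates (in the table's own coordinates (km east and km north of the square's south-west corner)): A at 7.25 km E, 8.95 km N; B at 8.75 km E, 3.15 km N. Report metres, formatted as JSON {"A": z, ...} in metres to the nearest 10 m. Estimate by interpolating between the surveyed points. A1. {"A": 1080, "B": 880}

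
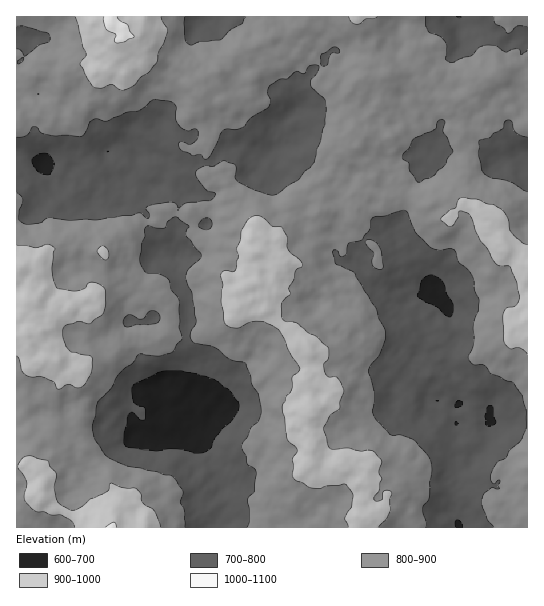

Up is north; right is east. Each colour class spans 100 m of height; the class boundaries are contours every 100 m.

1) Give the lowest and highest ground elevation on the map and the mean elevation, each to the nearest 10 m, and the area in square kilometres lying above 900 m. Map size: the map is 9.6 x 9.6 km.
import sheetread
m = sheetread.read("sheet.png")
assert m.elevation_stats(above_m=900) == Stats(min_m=630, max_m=1020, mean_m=820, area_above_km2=13.3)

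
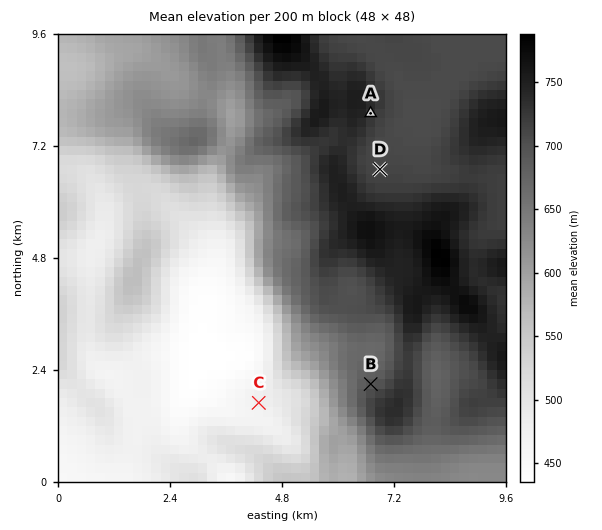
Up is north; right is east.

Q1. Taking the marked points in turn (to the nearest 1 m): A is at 732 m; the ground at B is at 693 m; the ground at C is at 477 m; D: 711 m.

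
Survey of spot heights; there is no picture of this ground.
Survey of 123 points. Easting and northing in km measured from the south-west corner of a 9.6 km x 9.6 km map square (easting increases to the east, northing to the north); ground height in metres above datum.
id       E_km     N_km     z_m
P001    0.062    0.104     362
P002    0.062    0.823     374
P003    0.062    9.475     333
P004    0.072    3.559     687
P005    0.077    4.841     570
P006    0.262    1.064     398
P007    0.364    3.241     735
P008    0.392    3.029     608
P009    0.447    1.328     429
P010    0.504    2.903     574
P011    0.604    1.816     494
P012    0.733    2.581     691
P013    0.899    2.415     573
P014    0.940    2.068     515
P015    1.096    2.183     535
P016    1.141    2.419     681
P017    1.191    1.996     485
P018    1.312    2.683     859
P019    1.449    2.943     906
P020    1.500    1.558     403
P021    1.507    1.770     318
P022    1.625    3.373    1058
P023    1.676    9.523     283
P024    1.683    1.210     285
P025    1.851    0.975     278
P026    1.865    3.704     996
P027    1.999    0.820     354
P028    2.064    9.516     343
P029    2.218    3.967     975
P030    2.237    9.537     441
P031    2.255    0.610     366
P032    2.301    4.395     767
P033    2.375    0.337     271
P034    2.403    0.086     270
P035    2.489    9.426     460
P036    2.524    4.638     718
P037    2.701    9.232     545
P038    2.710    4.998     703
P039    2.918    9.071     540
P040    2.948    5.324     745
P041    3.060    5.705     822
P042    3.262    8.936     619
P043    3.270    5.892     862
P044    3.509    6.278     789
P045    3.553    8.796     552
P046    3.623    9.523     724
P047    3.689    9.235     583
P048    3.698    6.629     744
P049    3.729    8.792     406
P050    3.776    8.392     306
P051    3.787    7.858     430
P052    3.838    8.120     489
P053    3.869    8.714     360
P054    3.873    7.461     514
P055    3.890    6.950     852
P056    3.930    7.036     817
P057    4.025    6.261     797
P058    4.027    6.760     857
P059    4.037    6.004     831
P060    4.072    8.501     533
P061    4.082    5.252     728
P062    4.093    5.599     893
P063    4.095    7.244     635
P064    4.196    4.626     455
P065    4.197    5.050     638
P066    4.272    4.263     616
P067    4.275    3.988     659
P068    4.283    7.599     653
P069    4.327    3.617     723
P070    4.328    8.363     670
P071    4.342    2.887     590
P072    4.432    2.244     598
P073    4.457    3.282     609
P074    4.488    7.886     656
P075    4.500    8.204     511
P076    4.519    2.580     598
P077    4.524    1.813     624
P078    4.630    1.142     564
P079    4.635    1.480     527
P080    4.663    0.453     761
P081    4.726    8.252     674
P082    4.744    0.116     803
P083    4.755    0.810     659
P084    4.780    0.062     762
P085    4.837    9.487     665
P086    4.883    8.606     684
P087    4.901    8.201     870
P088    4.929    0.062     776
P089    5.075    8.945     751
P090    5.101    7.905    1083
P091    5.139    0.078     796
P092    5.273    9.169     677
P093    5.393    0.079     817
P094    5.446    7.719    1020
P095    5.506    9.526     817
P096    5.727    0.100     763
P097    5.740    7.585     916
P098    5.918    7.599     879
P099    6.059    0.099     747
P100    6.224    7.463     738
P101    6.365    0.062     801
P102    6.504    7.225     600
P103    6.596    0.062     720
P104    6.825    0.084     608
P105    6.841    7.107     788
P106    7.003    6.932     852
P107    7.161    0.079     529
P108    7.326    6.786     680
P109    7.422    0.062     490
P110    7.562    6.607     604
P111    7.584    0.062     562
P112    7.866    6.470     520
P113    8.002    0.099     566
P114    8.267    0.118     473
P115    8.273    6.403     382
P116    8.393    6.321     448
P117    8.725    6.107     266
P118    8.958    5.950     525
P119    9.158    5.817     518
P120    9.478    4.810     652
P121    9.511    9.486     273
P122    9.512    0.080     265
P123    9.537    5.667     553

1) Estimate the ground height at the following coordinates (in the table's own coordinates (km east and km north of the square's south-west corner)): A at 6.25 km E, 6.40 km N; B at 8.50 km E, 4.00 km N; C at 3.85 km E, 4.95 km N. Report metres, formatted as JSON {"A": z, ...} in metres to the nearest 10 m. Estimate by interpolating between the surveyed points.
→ {"A": 730, "B": 750, "C": 730}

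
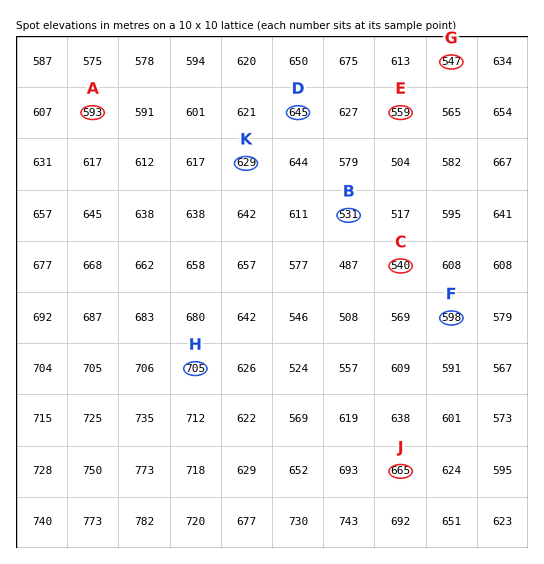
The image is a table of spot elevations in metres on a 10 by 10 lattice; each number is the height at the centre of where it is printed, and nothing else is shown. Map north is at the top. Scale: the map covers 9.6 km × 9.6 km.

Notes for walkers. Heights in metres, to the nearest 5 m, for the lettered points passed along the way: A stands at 595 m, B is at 530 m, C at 540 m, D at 645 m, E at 560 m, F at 600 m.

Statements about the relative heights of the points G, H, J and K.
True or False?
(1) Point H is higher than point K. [True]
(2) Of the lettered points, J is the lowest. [False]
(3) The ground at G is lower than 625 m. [True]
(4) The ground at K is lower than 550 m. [False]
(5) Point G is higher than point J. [False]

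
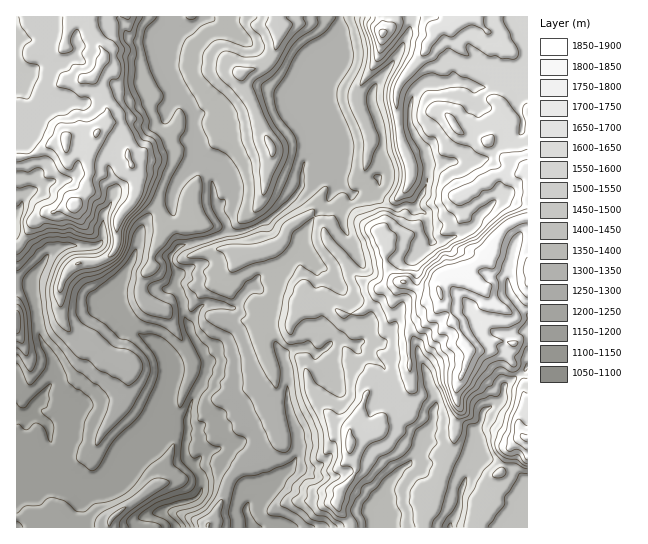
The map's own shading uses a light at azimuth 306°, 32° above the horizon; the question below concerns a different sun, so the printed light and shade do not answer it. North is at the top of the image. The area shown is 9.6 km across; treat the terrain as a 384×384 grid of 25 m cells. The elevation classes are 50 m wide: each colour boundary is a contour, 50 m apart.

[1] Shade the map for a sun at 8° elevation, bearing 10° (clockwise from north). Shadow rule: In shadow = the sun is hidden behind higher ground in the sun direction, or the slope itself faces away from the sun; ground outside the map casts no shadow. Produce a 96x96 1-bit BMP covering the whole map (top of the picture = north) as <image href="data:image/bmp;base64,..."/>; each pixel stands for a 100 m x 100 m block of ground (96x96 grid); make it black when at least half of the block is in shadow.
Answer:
<image width="96" height="96" href="data:image/bmp;base64,Qk2+BAAAAAAAAD4AAAAoAAAAYAAAAGAAAAABAAEAAAAAAIAEAAATCwAAEwsAAAIAAAAAAAAA////AAAAAAAAAB/P4A///AAAwHwAAD//gA///AAAwHwAAB/8AAH//AAAQHwAAA/+AAD/+4DAAHwAAAP/gAA+M8ABAH4AAAH/wAAAA/gBgH4AAAB/8AAAY/wBgH4AAAAf8AAAA/wB4H4AAAAAOAEAAf4D8H4AAAAAOAHB/P8D8H8AAAAAOAHv/n+D+H8AAAAA8AD/xg/H/P8AAAAAwAD/5g///v8AAAAA4AB/fg////8AAAAA/AAPvBz///8AAEAAHwAP+A4//8cAAGAAA8AP+AP//4cAAHAAAAAP4AD//4AAADgAQAAP4AD//4ACADwAcAAfwAD//4DGABwAGAAfwAD//8DIAAwAAAAfgAAf/+DwAAAAAAAfgAAf//D//wAAgAAfAAAf//j//4AAgAAeAAB///j//4AAwAAeAAB///j//8AAQAA8AABf//z//4AAYAA8AADfn/z//4AAEAA8AAAfh/zv/4AAEAA4AAQfh/7v/AAAHAB4AAw/4/zP/AAfHgB4AA4/4/zP8AA/PgBwgA8/8+/P8AD/PwB/gA8/8A+f4AH+fwD/+3+/gAGfwAP+f4D7P3+/wACfwAf8/8DiPn+/wP4/j+f8/8BAPH+/w/8/v/f5+QAAPP//B/8/f//x4AAAOP//D/8/f//B8wACMH//n/N///8B/4AAAH//n8P///4D/8AAAH/nPwf///gD/0AAAH/iPwf///n3/iAAAD/kfwf///n/ABgAB4PEfAf///33gDwABgAAQAD///3nwD4AHnAAAeD///wH4D+APPgAA8D/7/4P+B+AePAAAYj/8H49/AHA+P4AAAj//D4+HAAA8f8AAAz//98/wAAA4fgAAA5///8f8AAAwfgDgB5///8H/AAAAfAD4B7///+D//wAA+AA+B////+AAf4AA4AH/A+P/9+AAb8AAAAH+AOH/4+AAY+AAAAP/wDA+8fAAAfAAAP//wDAA+PABgfgAAP//4DgB/HAAgPgAAPw//D+AnnABAAQAQ7wAfz/AHhABAAAA49wAfz/wfhgBAAAAM+wAf7/4bwgBAAAAF+EACb/4DgACACAAD+EAAD/wCAwCABAAA/H4AD/wAAAGBgAAA+P/5AfgAAAMBgAAA+P/8APgAAAAAwAQI+P/8ADAAAAABQAAY8f/4AAAAAAAAAAAc8f/gAAAAAAAAAAA88/8AAAAAAAAAAAA+8/wAAAAAAAAEAAA/8/wAAAAAAAAfAAA/8/gAAAAAAAA/AAB/5DAAAAAAAAB/AAB/5AAAAA/AAAD/AAAv7gAAAB/gAAD+EAAP7gAAAB/gAAH+OAAPjwAAAB/gAAH8+AAPz4B8AATCAAH8/AAHz/v+AAAGAAH4/gAPx//wAAAGAAAAfwAP4+pBgAAEAAAAH4Af4f4AQHgAAAAAD8Af8P4AQDwAAAAAB+Af8N4QAAAAAAAAB+Af+D4wAAAAAAAB4/Af+A60AABAwAAD8/gf+A/MAAAAwAAD4fgf/A/gAAAAwAAH4PweDAPgAAAA8AAGAAA8AADgAAABkAAAAAAAAAAAA="/>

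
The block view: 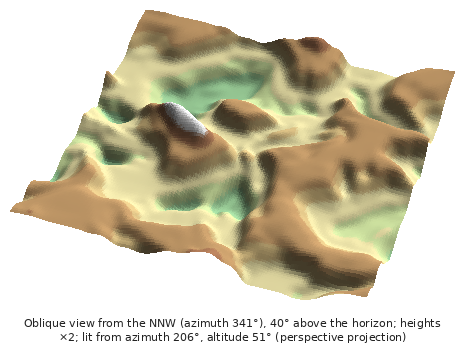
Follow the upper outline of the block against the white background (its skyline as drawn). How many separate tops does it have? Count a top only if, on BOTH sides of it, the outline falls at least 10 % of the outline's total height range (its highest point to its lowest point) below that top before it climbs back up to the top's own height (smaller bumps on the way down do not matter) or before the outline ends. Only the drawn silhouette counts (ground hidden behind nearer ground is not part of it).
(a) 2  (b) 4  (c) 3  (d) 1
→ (d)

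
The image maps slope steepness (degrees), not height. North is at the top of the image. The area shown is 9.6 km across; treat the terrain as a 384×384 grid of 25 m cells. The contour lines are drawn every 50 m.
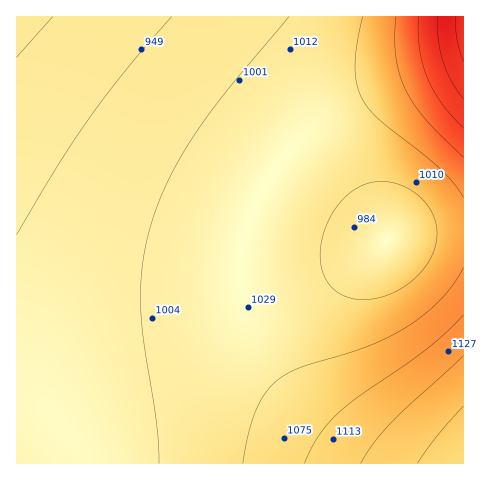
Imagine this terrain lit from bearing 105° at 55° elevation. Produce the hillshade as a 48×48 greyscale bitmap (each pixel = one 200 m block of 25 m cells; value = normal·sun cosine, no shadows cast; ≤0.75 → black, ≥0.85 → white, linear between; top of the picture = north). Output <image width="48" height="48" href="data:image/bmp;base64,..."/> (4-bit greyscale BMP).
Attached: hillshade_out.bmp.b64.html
<image width="48" height="48" href="data:image/bmp;base64,Qk32BAAAAAAAAHYAAAAoAAAAMAAAADAAAAABAAQAAAAAAIAEAAATCwAAEwsAABAAAAAAAAAAAAAAABEREQAiIiIAMzMzAERERABVVVUAZmZmAHd3dwCIiIgAmZmZAKqqqgC7u7sAzMzMAN3d3QDu7u4A////AKqqqqqqqZmZmIiIh3d3d3dmZmZmZmZ3d6qqqqqqmZmZmIiIiHd3d3d2ZmZmZmZnd6qqqqqqmZmZmIiIiId3d3d3ZmZmZmZmd6qqqqqqmZmZmIiIiIiHd3d3dmZmZmZmZqqqqqqqmZmZmYiIiIiIh3d3dmZmZmZmZqqqqqqpmZmZmYiIiIiIiHd3d2ZmZmZmZqqqqqqpmZmZmZiIiIiIiIh3d2ZmZmZmZqqqqqqZmZmZmZmZmIiIiIiHd3ZmZlVVVqqqqqqZmZmZmZmZmZmZmIiId3ZmZVVVVaqqqqmZmZmZmZmZmZmZmZiIh3dmZVVVVaqqqpmZmZmZmZmZmZmZmZmIiHdmZVVVVaqqqpmZmZmZmZmZmZmZmZmZiHdmZVVERKqqqZmZmZmZmZmZmaqqqqmZmId2ZVVERKqpmZmZmZmZmZmZmqqqqqqpmYh2ZVVERKqZmZmZmZmZmZmZqqqqqqqqmYh3ZlVERJmZmZmZmZmZmZmZqqqru7uqqZiHZlVEQ5mZmZmZmZmZmZmaqqq7u7u7qpmHdlVEM5mZmZmZmZmZmZmaqqu7u7u7uqmYdmVEM5mZmZmZmZmZmZmaqqu7vMzLu6qYd2VEM5mZmZmZmZmZmZmaqqu7zMzMy7qZh2VUQ5mZmZmZmZmZmZmaqru7zMzMzLuph3ZURJmZmZmZmZmZmZmaqru8zMzMzMuqmHZVRJmZmZmZmZmZmZmaqqu8zM3dzMu6mHdlRJmZmZmZmZmZmZmaqqu8zM3d3My6qYdlVJmZmZmZmZmZmZmZqqu7zM3d3cy7qYdmVZmZmZmZmZmZmZmZqqu7zM3d3czLqYh2VZmZmZmZmZmZmZmZqqq7zM3d3dzLqph2VZmZmZmZmZmZmZmZmqq7vMzd3dzLqph2ZZmZmZmZmIiJmZmZmqq7vMzN3czLqph2ZpmZmZmZiIiImZmZmaqru8zMzMzLqph3ZpmZmZmYiIiIiZmZmaqqu7zMzMy7qph3ZpmZmZmIiIiIiZmZmZqqu7vMzMu7qZh2ZpmZmZiIiIiIiJmZmZqqq7u7zLu6qYh2ZpmZmIiIiIiIiImZmZmqqru7u7uqmYd2ZpmZiIiIiIiIiImZmZmaqqu7u7qpmIdmVZmYiIiIiIiIiIiZmZmZqqqqqqqZiHZlVYiIiIiIiIiIiIiJmZmZmqqqqqmYh2ZVVYiIiIiIiIiIiIiImZmZmaqqqZmId2VURIiIiIiIiIiIiIiImZmZmZmZmZiHdlVERIiIiIiIiIiIiIiIiZmZmZmZmYh3ZVQzM4iIiIiIiIiIiIiIiJmZmZmZmId2VUMzM4iIiIiIiIiIiIiIiImZmZmYiIdmVDMiIoiIiIiIiIiIiIiIiIiJmZiIiHdlRDIhEYiIiIiIiIiIiIiIiIiIiIiIh3ZlQyEREYiIiIiIiIiIiIiIiIiIiIiIh3ZUMyEAAIiIiIiIiIiIiIiIiIiIiIiId2ZUMhAAAIiIiIiIiIiIiIiIiIiIiIiId2VUMhAAAIiIiIiIiIiIiIiIiIiIiIiHd2VUMhAAAA=="/>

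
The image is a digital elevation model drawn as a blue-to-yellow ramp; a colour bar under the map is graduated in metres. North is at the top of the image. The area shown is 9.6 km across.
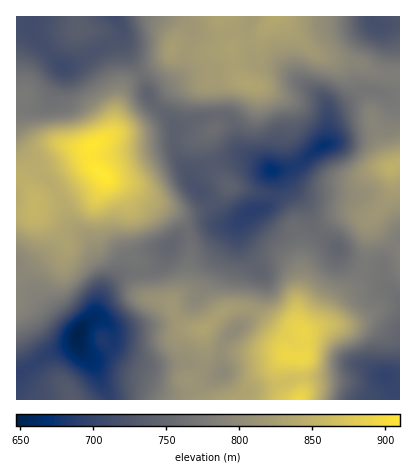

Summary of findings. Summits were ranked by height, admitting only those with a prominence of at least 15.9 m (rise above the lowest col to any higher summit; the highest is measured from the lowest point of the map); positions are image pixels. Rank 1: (102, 174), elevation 910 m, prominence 263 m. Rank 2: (304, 358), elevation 894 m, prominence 25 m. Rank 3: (392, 168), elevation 848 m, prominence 73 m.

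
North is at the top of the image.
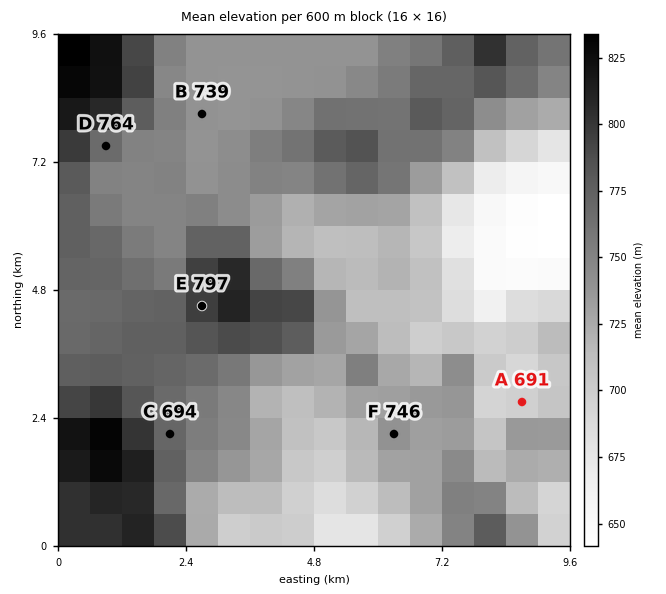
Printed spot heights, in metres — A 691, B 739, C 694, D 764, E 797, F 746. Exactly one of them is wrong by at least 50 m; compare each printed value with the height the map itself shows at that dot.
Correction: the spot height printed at C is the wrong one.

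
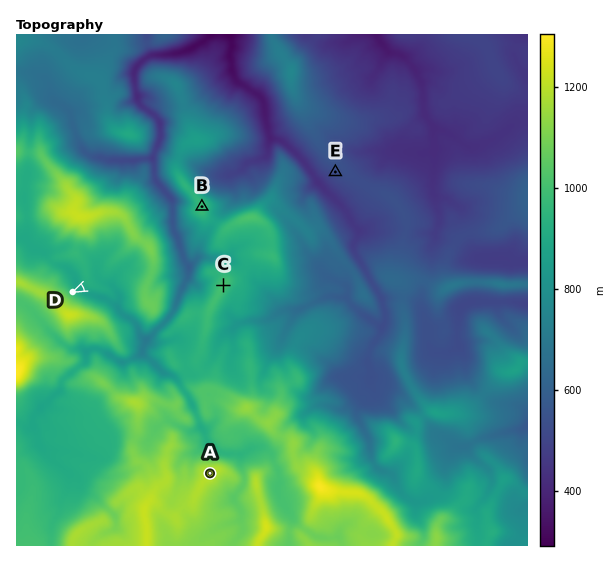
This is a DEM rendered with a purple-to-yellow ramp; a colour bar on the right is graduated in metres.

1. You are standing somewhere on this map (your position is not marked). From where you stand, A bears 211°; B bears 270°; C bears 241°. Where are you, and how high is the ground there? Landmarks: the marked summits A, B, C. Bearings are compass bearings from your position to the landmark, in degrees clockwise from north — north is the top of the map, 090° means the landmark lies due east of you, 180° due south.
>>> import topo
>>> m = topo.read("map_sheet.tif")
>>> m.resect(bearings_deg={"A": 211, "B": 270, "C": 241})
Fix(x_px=370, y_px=206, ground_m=515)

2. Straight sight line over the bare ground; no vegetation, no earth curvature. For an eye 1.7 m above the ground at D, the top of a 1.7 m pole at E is hidden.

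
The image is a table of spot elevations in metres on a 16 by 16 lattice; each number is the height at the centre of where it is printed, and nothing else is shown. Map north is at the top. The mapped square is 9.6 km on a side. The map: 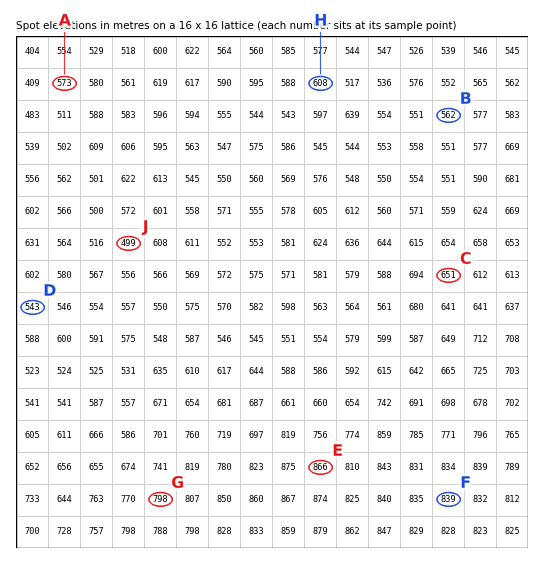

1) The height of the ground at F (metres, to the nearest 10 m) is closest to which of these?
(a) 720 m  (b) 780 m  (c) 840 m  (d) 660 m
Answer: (c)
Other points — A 570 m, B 560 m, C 650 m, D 540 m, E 870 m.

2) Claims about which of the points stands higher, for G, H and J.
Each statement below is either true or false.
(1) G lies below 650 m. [false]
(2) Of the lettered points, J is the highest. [false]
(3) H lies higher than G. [false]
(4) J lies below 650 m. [true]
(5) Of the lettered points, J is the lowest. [true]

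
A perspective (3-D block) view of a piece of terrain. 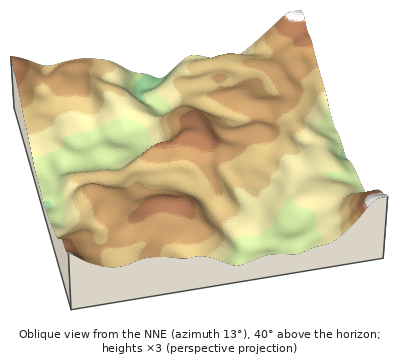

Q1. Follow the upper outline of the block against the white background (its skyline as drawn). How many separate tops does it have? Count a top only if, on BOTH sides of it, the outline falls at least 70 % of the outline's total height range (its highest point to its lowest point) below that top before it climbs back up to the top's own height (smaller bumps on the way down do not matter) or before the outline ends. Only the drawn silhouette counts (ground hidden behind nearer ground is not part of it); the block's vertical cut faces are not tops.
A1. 0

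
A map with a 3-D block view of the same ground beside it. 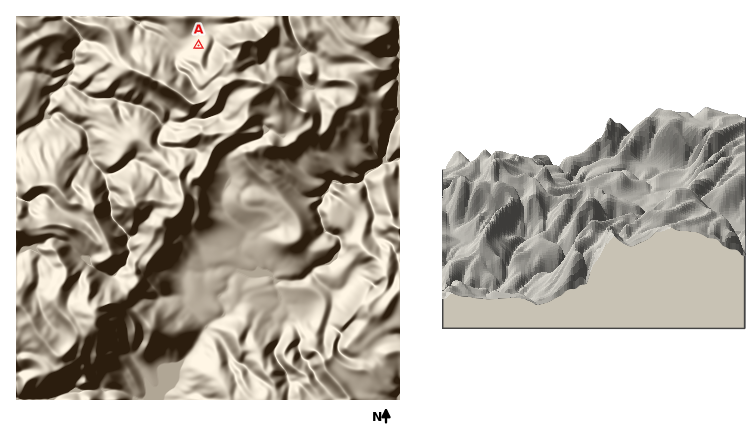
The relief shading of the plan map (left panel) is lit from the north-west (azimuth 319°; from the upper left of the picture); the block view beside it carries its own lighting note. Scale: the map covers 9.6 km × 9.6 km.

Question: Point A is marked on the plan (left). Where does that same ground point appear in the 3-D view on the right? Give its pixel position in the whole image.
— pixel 466 230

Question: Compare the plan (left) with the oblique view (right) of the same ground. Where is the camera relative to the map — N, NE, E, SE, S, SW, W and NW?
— W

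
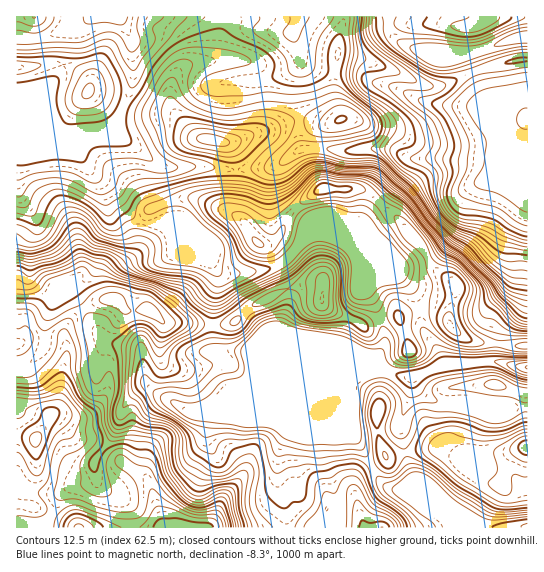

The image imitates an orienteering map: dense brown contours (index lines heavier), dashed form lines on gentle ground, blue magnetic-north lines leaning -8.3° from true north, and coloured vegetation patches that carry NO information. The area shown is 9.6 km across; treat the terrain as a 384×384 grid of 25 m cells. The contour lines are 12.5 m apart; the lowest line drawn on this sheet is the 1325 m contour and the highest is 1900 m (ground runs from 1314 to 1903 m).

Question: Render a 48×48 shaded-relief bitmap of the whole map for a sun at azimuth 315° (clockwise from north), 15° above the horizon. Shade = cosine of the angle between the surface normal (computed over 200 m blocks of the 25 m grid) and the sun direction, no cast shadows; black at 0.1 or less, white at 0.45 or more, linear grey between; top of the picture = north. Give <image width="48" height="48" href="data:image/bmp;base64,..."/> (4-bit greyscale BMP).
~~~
<image width="48" height="48" href="data:image/bmp;base64,Qk32BAAAAAAAAHYAAAAoAAAAMAAAADAAAAABAAQAAAAAAIAEAAATCwAAEwsAABAAAAAAAAAAAAAAABEREQAiIiIAMzMzAERERABVVVUAZmZmAHd3dwCIiIgAmZmZAKqqqgC7u7sAzMzMAN3d3QDu7u4A////AGZpzKmZmqmJvIMjVnipd4mZl1Z3Z2QgAGZou5mZmqmJvaQTV3iah4mImHd3dmUxAHdnmZiIiZh4rtciVneJmIhmiHd3ZlVUMnZWd3iHeIdmjOxSNneJmZhUVWd3ZVZmZXZVZneHd3VWec2lNXiJmZhkMjVmZmd3ZnZEVWiHeGQ2eJzIRXiJqrl2QhNWZ3d3ZoZEVUepiHQkaImpZXmZqrqodVVmd3d3doYzVUSbmYUiV4mahXiZmqq6h4mXeIiaqZhTRVRruqhDV5qrqHeIiIm5d5u6iIms3Zl0RERJuruHeJmZqXd3d3ioVpqrqZms3omXVVQlmIqYeIiHd3d3d3m5RIqqqZiJq5qpZncyd2d2VWd3d3d3d3i7ZHmYiHdmeLvLdWhiRlRFREZ3d3d3d3i8hnmYdmZVeLvLhVdzFFQ0QzRWd3d3d3erl3mqmZmHipmqdVd0FGVFVURFZ3d3d3eJhjR6u7u5iGeadFZ0JGVFZmZVZ3d3d3d3hiAUZmd1MVZ5hVZkNXQjRWZFd3d3d3ZViXMjMiI0MmZ4hlZkJGQAE0QRV3dmZVZDaYZVVEVXmnZ5hlZkElUgE1UgBGVDIkVUV3ZnZWeIrHZ6l2Z2Q1ZURppyADVSADZ3d2Z5dVd3iZh4qXZmd3d2eL7ZMBV3QjeZmXeJhDV3d6qHiZmHiZiHZ67+x0SJciaauoiIhCJXiKuoeJqqq7qpdovv/8mJcwN5q6mIhjNGiZvLqHmaq8zLmImrzv/bhAJniaqIh1Vniazu25mId4mqmIiGZ57+tzNnd4mJl2Z4mc3u7bqphkV4d3mWQzff2mV3d3d3mGZ4mqvu7Kq7qGVnd3iYZTN7uYd3d3ZVeYd5qom924erqYd3d2eId2RHiHd3d3ZVeqmImYmsy4aKqHd3d2eIeIU2d3Z3eHVFebqYiKmruoeKqXZmeIiIiahDRVVniGQ0aKqYd6mqqYiau6h3iqqpmsyUIzNGiGQzR4iId6qqqYiZq7u6q8y6q9/8ZWVWeHUyJXd3d5qqmIiJmqvMzLu6ms//68yod4dTI1Z3d4mZmIiImZmaqZiHd5z//u/7d4hlM0Z3d3iIiIiIiIdmVVVERFjO7M3bdmZlRFZnd3d3d3iIiIh2VERDMzR4h2Z2VFVERFZnd3d3d3d4iIiZh3d2VERWUyIhE0VURVZ3d3d3ZmZniIiaqqqphmVndUMyI1VVVWd3d3d3dURXmZiJmqqqqYd4mXZlVWZmZmd3d3d4h1RFmqmHiJmaqZiZqpiHd3ZlVWd3d3d4mXVEe7qGd4iJmZmaqoeId2VUM1Znd2ZnmoZVerqGVnd3eIiaqWVmZVZmUzRVZlVWipdlebuWVWZmZmeJmFNFVWeKqXVERIh3ialmebuodmZmZmZ4h0JGZ3iJq7qYZbuqqrqGeau5iHd3d3d4iFJGd3dmZnmru5mZmquXeJqqmIh3d3d4mGI1ZlREQyI2mmVWeImYiIiZmId3dmd4mWIUZmVVVUIAI2Q0Z3iZiIiIiId2ZmZ4iXICV3ZmZ3UxAA=="/>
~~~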